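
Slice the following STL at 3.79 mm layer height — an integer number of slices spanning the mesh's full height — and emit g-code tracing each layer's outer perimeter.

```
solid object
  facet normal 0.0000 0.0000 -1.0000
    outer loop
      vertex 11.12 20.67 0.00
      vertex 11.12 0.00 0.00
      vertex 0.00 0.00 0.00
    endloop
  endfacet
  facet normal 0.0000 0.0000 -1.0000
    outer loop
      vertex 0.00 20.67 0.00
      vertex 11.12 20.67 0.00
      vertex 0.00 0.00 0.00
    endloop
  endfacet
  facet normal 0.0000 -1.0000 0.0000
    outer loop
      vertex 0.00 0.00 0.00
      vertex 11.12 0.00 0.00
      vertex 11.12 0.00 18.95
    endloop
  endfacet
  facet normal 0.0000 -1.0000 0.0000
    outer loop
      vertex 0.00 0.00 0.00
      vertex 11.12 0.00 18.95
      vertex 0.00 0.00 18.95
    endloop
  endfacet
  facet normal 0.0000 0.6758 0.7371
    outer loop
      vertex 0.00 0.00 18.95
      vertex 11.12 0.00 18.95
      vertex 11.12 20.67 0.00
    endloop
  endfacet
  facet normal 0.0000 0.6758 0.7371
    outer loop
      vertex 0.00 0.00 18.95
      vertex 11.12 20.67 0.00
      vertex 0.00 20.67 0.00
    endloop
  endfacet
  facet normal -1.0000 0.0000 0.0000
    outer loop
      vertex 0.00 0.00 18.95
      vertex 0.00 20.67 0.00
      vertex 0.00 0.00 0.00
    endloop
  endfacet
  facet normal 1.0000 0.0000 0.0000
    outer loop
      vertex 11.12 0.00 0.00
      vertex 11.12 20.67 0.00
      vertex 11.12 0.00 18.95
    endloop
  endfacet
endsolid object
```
; perimeter-only toolpath
G21 ; units = mm
G90 ; absolute positioning
G28 ; home
; layer 1
G0 Z3.79
G0 X0.00 Y0.00
G1 X11.12 Y0.00
G1 X11.12 Y16.54
G1 X0.00 Y16.54
G1 X0.00 Y0.00
; layer 2
G0 Z7.58
G0 X0.00 Y0.00
G1 X11.12 Y0.00
G1 X11.12 Y12.40
G1 X0.00 Y12.40
G1 X0.00 Y0.00
; layer 3
G0 Z11.37
G0 X0.00 Y0.00
G1 X11.12 Y0.00
G1 X11.12 Y8.27
G1 X0.00 Y8.27
G1 X0.00 Y0.00
; layer 4
G0 Z15.16
G0 X0.00 Y0.00
G1 X11.12 Y0.00
G1 X11.12 Y4.13
G1 X0.00 Y4.13
G1 X0.00 Y0.00
M2 ; end

The solid is a wedge (ramp): 11.1 × 20.7 mm base, rising to 18.9 mm along the y=0 edge and sloping linearly to z=0 at y=20.7. Slicing at Δz = 3.79 mm — 5 equal slices spanning the solid's height, so layer i sits at z = i·h/5 — gives 4 non-empty perimeters. Each is a 4-segment closed polygon; G0 lifts to the layer z and rapids to the start vertex, then G1 traces the edges. The cross-section shrinks linearly with z (the slice at the apex is degenerate and omitted).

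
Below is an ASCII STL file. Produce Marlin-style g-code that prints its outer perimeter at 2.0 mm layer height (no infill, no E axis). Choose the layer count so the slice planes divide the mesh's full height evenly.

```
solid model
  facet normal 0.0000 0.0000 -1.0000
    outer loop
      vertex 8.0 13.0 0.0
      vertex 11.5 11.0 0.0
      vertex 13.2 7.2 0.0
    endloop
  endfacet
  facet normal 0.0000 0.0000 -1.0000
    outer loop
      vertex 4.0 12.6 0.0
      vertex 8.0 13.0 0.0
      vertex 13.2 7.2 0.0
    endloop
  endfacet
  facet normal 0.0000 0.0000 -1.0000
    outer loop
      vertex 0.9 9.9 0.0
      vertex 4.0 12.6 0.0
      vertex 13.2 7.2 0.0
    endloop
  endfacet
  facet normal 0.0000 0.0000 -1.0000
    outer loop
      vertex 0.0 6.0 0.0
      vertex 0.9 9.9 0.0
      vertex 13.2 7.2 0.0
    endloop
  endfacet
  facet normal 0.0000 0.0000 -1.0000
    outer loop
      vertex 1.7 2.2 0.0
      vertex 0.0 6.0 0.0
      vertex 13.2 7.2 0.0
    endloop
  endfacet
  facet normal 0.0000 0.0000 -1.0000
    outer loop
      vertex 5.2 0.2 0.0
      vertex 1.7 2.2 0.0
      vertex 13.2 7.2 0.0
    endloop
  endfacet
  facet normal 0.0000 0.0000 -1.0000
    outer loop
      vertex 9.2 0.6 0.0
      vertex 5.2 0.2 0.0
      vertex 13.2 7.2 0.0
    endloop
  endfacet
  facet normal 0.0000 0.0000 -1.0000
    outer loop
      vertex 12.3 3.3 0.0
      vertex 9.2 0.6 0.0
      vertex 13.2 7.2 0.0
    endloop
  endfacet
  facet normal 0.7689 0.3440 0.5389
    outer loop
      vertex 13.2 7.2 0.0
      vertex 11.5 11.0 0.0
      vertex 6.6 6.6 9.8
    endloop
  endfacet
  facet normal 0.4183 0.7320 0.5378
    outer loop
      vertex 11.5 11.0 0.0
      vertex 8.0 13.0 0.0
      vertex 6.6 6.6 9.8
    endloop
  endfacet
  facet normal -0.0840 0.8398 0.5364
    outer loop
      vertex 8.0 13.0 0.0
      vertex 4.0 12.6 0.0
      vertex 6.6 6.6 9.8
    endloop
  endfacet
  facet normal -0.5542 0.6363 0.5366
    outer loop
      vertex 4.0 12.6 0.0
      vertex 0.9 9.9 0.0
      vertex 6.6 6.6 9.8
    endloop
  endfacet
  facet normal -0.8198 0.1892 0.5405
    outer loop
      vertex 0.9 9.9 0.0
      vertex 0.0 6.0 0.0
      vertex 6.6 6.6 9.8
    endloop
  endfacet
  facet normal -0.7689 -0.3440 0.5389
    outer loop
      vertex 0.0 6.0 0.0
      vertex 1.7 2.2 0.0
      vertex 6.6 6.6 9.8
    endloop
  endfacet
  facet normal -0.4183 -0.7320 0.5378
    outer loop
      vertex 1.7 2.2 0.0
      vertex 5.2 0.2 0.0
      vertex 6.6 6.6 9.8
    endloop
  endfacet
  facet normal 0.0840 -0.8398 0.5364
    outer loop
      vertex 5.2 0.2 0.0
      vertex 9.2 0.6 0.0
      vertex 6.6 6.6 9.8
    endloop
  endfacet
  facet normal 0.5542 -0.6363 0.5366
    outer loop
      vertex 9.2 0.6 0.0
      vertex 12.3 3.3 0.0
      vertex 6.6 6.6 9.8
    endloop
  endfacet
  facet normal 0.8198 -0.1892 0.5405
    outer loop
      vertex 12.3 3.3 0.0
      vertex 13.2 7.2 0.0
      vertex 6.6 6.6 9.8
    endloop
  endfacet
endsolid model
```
; perimeter-only toolpath
G21 ; units = mm
G90 ; absolute positioning
G28 ; home
; layer 1
G0 Z2.0
G0 X11.9 Y7.1
G1 X10.5 Y10.1
G1 X7.7 Y11.7
G1 X4.5 Y11.4
G1 X2.0 Y9.2
G1 X1.3 Y6.1
G1 X2.7 Y3.1
G1 X5.5 Y1.5
G1 X8.7 Y1.8
G1 X11.2 Y4.0
G1 X11.9 Y7.1
; layer 2
G0 Z3.9
G0 X10.6 Y7.0
G1 X9.5 Y9.2
G1 X7.4 Y10.4
G1 X5.0 Y10.2
G1 X3.2 Y8.6
G1 X2.6 Y6.2
G1 X3.7 Y4.0
G1 X5.8 Y2.8
G1 X8.2 Y3.0
G1 X10.0 Y4.6
G1 X10.6 Y7.0
; layer 3
G0 Z5.9
G0 X9.2 Y6.8
G1 X8.6 Y8.4
G1 X7.2 Y9.2
G1 X5.6 Y9.0
G1 X4.3 Y7.9
G1 X4.0 Y6.4
G1 X4.6 Y4.8
G1 X6.0 Y4.0
G1 X7.6 Y4.2
G1 X8.9 Y5.3
G1 X9.2 Y6.8
; layer 4
G0 Z7.8
G0 X7.9 Y6.7
G1 X7.6 Y7.5
G1 X6.9 Y7.9
G1 X6.1 Y7.8
G1 X5.5 Y7.3
G1 X5.3 Y6.5
G1 X5.6 Y5.7
G1 X6.3 Y5.3
G1 X7.1 Y5.4
G1 X7.7 Y5.9
G1 X7.9 Y6.7
M2 ; end

The solid is a regular 10-sided pyramid, base circumscribed radius ≈ 6.6 mm, apex at z ≈ 9.8 mm. Slicing at Δz = 2.0 mm — 5 equal slices spanning the solid's height, so layer i sits at z = i·h/5 — gives 4 non-empty perimeters. Each is a 10-segment closed polygon; G0 lifts to the layer z and rapids to the start vertex, then G1 traces the edges. The cross-section shrinks linearly with z (the slice at the apex is degenerate and omitted).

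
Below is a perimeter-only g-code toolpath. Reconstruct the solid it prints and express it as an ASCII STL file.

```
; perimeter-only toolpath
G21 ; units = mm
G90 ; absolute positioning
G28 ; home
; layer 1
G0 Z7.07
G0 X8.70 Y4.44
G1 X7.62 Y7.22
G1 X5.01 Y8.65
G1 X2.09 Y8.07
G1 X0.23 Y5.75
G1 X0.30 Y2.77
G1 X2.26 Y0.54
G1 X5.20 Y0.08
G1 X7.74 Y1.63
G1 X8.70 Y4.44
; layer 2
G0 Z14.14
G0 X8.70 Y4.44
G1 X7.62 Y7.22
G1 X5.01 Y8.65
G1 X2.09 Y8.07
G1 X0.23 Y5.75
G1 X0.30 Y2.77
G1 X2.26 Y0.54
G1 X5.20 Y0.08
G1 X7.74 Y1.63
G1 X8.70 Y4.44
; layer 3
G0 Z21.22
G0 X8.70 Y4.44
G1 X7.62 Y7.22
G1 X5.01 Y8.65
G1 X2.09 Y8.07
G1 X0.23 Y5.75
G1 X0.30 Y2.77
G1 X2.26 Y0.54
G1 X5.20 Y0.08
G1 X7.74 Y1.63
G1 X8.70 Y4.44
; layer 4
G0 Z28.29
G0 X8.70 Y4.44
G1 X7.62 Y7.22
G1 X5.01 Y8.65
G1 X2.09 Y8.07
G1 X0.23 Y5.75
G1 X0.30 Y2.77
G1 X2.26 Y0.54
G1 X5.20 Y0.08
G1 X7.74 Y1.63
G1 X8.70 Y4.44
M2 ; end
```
solid part
  facet normal 0.0000 0.0000 -1.0000
    outer loop
      vertex 5.01 8.65 0.00
      vertex 7.62 7.22 0.00
      vertex 8.70 4.44 0.00
    endloop
  endfacet
  facet normal 0.0000 0.0000 -1.0000
    outer loop
      vertex 2.09 8.07 0.00
      vertex 5.01 8.65 0.00
      vertex 8.70 4.44 0.00
    endloop
  endfacet
  facet normal 0.0000 0.0000 -1.0000
    outer loop
      vertex 0.23 5.75 0.00
      vertex 2.09 8.07 0.00
      vertex 8.70 4.44 0.00
    endloop
  endfacet
  facet normal 0.0000 0.0000 -1.0000
    outer loop
      vertex 0.30 2.77 0.00
      vertex 0.23 5.75 0.00
      vertex 8.70 4.44 0.00
    endloop
  endfacet
  facet normal 0.0000 0.0000 -1.0000
    outer loop
      vertex 2.26 0.54 0.00
      vertex 0.30 2.77 0.00
      vertex 8.70 4.44 0.00
    endloop
  endfacet
  facet normal 0.0000 0.0000 -1.0000
    outer loop
      vertex 5.20 0.08 0.00
      vertex 2.26 0.54 0.00
      vertex 8.70 4.44 0.00
    endloop
  endfacet
  facet normal 0.0000 0.0000 -1.0000
    outer loop
      vertex 7.74 1.63 0.00
      vertex 5.20 0.08 0.00
      vertex 8.70 4.44 0.00
    endloop
  endfacet
  facet normal 0.0000 0.0000 1.0000
    outer loop
      vertex 8.70 4.44 28.29
      vertex 7.62 7.22 28.29
      vertex 5.01 8.65 28.29
    endloop
  endfacet
  facet normal 0.0000 0.0000 1.0000
    outer loop
      vertex 8.70 4.44 28.29
      vertex 5.01 8.65 28.29
      vertex 2.09 8.07 28.29
    endloop
  endfacet
  facet normal 0.0000 0.0000 1.0000
    outer loop
      vertex 8.70 4.44 28.29
      vertex 2.09 8.07 28.29
      vertex 0.23 5.75 28.29
    endloop
  endfacet
  facet normal 0.0000 0.0000 1.0000
    outer loop
      vertex 8.70 4.44 28.29
      vertex 0.23 5.75 28.29
      vertex 0.30 2.77 28.29
    endloop
  endfacet
  facet normal 0.0000 0.0000 1.0000
    outer loop
      vertex 8.70 4.44 28.29
      vertex 0.30 2.77 28.29
      vertex 2.26 0.54 28.29
    endloop
  endfacet
  facet normal 0.0000 0.0000 1.0000
    outer loop
      vertex 8.70 4.44 28.29
      vertex 2.26 0.54 28.29
      vertex 5.20 0.08 28.29
    endloop
  endfacet
  facet normal 0.0000 0.0000 1.0000
    outer loop
      vertex 8.70 4.44 28.29
      vertex 5.20 0.08 28.29
      vertex 7.74 1.63 28.29
    endloop
  endfacet
  facet normal 0.9321 0.3621 0.0000
    outer loop
      vertex 8.70 4.44 0.00
      vertex 7.62 7.22 0.00
      vertex 7.62 7.22 28.29
    endloop
  endfacet
  facet normal 0.9321 0.3621 0.0000
    outer loop
      vertex 8.70 4.44 0.00
      vertex 7.62 7.22 28.29
      vertex 8.70 4.44 28.29
    endloop
  endfacet
  facet normal 0.4805 0.8770 0.0000
    outer loop
      vertex 7.62 7.22 0.00
      vertex 5.01 8.65 0.00
      vertex 5.01 8.65 28.29
    endloop
  endfacet
  facet normal 0.4805 0.8770 0.0000
    outer loop
      vertex 7.62 7.22 0.00
      vertex 5.01 8.65 28.29
      vertex 7.62 7.22 28.29
    endloop
  endfacet
  facet normal -0.1948 0.9808 0.0000
    outer loop
      vertex 5.01 8.65 0.00
      vertex 2.09 8.07 0.00
      vertex 2.09 8.07 28.29
    endloop
  endfacet
  facet normal -0.1948 0.9808 0.0000
    outer loop
      vertex 5.01 8.65 0.00
      vertex 2.09 8.07 28.29
      vertex 5.01 8.65 28.29
    endloop
  endfacet
  facet normal -0.7802 0.6255 0.0000
    outer loop
      vertex 2.09 8.07 0.00
      vertex 0.23 5.75 0.00
      vertex 0.23 5.75 28.29
    endloop
  endfacet
  facet normal -0.7802 0.6255 0.0000
    outer loop
      vertex 2.09 8.07 0.00
      vertex 0.23 5.75 28.29
      vertex 2.09 8.07 28.29
    endloop
  endfacet
  facet normal -0.9997 -0.0235 0.0000
    outer loop
      vertex 0.23 5.75 0.00
      vertex 0.30 2.77 0.00
      vertex 0.30 2.77 28.29
    endloop
  endfacet
  facet normal -0.9997 -0.0235 0.0000
    outer loop
      vertex 0.23 5.75 0.00
      vertex 0.30 2.77 28.29
      vertex 0.23 5.75 28.29
    endloop
  endfacet
  facet normal -0.7511 -0.6602 0.0000
    outer loop
      vertex 0.30 2.77 0.00
      vertex 2.26 0.54 0.00
      vertex 2.26 0.54 28.29
    endloop
  endfacet
  facet normal -0.7511 -0.6602 0.0000
    outer loop
      vertex 0.30 2.77 0.00
      vertex 2.26 0.54 28.29
      vertex 0.30 2.77 28.29
    endloop
  endfacet
  facet normal -0.1546 -0.9880 0.0000
    outer loop
      vertex 2.26 0.54 0.00
      vertex 5.20 0.08 0.00
      vertex 5.20 0.08 28.29
    endloop
  endfacet
  facet normal -0.1546 -0.9880 0.0000
    outer loop
      vertex 2.26 0.54 0.00
      vertex 5.20 0.08 28.29
      vertex 2.26 0.54 28.29
    endloop
  endfacet
  facet normal 0.5209 -0.8536 0.0000
    outer loop
      vertex 5.20 0.08 0.00
      vertex 7.74 1.63 0.00
      vertex 7.74 1.63 28.29
    endloop
  endfacet
  facet normal 0.5209 -0.8536 0.0000
    outer loop
      vertex 5.20 0.08 0.00
      vertex 7.74 1.63 28.29
      vertex 5.20 0.08 28.29
    endloop
  endfacet
  facet normal 0.9463 -0.3233 0.0000
    outer loop
      vertex 7.74 1.63 0.00
      vertex 8.70 4.44 0.00
      vertex 8.70 4.44 28.29
    endloop
  endfacet
  facet normal 0.9463 -0.3233 0.0000
    outer loop
      vertex 7.74 1.63 0.00
      vertex 8.70 4.44 28.29
      vertex 7.74 1.63 28.29
    endloop
  endfacet
endsolid part

The G0 Z moves step by Δz≈7.07 mm. Every layer's G1 loop is the same polygon, so the solid is a straight extrusion of it from z=0 to z≈28.3. Closing with flat bottom and top caps and triangulating gives 32 facets — a regular 9-sided prism (a cylinder approximated with 9 flat sides), circumscribed radius ≈ 4.35 mm, height ≈ 28.3 mm.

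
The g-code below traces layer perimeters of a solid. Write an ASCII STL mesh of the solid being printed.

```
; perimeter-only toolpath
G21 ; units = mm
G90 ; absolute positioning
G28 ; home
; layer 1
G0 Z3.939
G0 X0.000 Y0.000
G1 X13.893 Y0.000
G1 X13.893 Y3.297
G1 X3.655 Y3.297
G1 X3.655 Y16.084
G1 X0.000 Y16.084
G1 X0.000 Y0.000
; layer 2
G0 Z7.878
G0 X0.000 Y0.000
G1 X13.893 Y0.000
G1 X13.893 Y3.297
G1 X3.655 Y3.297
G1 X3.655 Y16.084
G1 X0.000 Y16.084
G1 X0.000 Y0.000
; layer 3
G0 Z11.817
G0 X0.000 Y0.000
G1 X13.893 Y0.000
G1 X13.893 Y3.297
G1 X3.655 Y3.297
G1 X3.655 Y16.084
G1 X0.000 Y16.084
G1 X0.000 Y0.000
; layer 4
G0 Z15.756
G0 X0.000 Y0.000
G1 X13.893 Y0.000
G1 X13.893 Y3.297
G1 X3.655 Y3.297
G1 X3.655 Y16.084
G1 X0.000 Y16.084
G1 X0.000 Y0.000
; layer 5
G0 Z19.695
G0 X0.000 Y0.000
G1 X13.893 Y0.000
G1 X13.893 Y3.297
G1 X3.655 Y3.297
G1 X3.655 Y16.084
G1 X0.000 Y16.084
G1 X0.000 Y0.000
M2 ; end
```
solid part
  facet normal 0.0000 0.0000 -1.0000
    outer loop
      vertex 13.893 3.297 0.000
      vertex 13.893 0.000 0.000
      vertex 0.000 0.000 0.000
    endloop
  endfacet
  facet normal 0.0000 0.0000 -1.0000
    outer loop
      vertex 3.655 3.297 0.000
      vertex 13.893 3.297 0.000
      vertex 0.000 0.000 0.000
    endloop
  endfacet
  facet normal 0.0000 0.0000 -1.0000
    outer loop
      vertex 3.655 16.084 0.000
      vertex 3.655 3.297 0.000
      vertex 0.000 0.000 0.000
    endloop
  endfacet
  facet normal 0.0000 0.0000 -1.0000
    outer loop
      vertex 0.000 16.084 0.000
      vertex 3.655 16.084 0.000
      vertex 0.000 0.000 0.000
    endloop
  endfacet
  facet normal 0.0000 0.0000 1.0000
    outer loop
      vertex 0.000 0.000 19.695
      vertex 13.893 0.000 19.695
      vertex 13.893 3.297 19.695
    endloop
  endfacet
  facet normal 0.0000 0.0000 1.0000
    outer loop
      vertex 0.000 0.000 19.695
      vertex 13.893 3.297 19.695
      vertex 3.655 3.297 19.695
    endloop
  endfacet
  facet normal 0.0000 0.0000 1.0000
    outer loop
      vertex 0.000 0.000 19.695
      vertex 3.655 3.297 19.695
      vertex 3.655 16.084 19.695
    endloop
  endfacet
  facet normal 0.0000 0.0000 1.0000
    outer loop
      vertex 0.000 0.000 19.695
      vertex 3.655 16.084 19.695
      vertex 0.000 16.084 19.695
    endloop
  endfacet
  facet normal 0.0000 -1.0000 0.0000
    outer loop
      vertex 0.000 0.000 0.000
      vertex 13.893 0.000 0.000
      vertex 13.893 0.000 19.695
    endloop
  endfacet
  facet normal 0.0000 -1.0000 0.0000
    outer loop
      vertex 0.000 0.000 0.000
      vertex 13.893 0.000 19.695
      vertex 0.000 0.000 19.695
    endloop
  endfacet
  facet normal 1.0000 0.0000 0.0000
    outer loop
      vertex 13.893 0.000 0.000
      vertex 13.893 3.297 0.000
      vertex 13.893 3.297 19.695
    endloop
  endfacet
  facet normal 1.0000 0.0000 0.0000
    outer loop
      vertex 13.893 0.000 0.000
      vertex 13.893 3.297 19.695
      vertex 13.893 0.000 19.695
    endloop
  endfacet
  facet normal 0.0000 1.0000 0.0000
    outer loop
      vertex 13.893 3.297 0.000
      vertex 3.655 3.297 0.000
      vertex 3.655 3.297 19.695
    endloop
  endfacet
  facet normal 0.0000 1.0000 0.0000
    outer loop
      vertex 13.893 3.297 0.000
      vertex 3.655 3.297 19.695
      vertex 13.893 3.297 19.695
    endloop
  endfacet
  facet normal 1.0000 0.0000 0.0000
    outer loop
      vertex 3.655 3.297 0.000
      vertex 3.655 16.084 0.000
      vertex 3.655 16.084 19.695
    endloop
  endfacet
  facet normal 1.0000 0.0000 0.0000
    outer loop
      vertex 3.655 3.297 0.000
      vertex 3.655 16.084 19.695
      vertex 3.655 3.297 19.695
    endloop
  endfacet
  facet normal 0.0000 1.0000 0.0000
    outer loop
      vertex 3.655 16.084 0.000
      vertex 0.000 16.084 0.000
      vertex 0.000 16.084 19.695
    endloop
  endfacet
  facet normal 0.0000 1.0000 0.0000
    outer loop
      vertex 3.655 16.084 0.000
      vertex 0.000 16.084 19.695
      vertex 3.655 16.084 19.695
    endloop
  endfacet
  facet normal -1.0000 0.0000 0.0000
    outer loop
      vertex 0.000 16.084 0.000
      vertex 0.000 0.000 0.000
      vertex 0.000 0.000 19.695
    endloop
  endfacet
  facet normal -1.0000 0.0000 0.0000
    outer loop
      vertex 0.000 16.084 0.000
      vertex 0.000 0.000 19.695
      vertex 0.000 16.084 19.695
    endloop
  endfacet
endsolid part

The G0 Z moves step by Δz≈3.939 mm. Every layer's G1 loop is the same polygon, so the solid is a straight extrusion of it from z=0 to z≈19.7. Closing with flat bottom and top caps and triangulating gives 20 facets — an L-shaped prism: outer 13.9 × 16.1 mm, arm thicknesses ≈ 3.3 mm (horizontal) and 3.65 mm (vertical), extruded 19.7 mm in z.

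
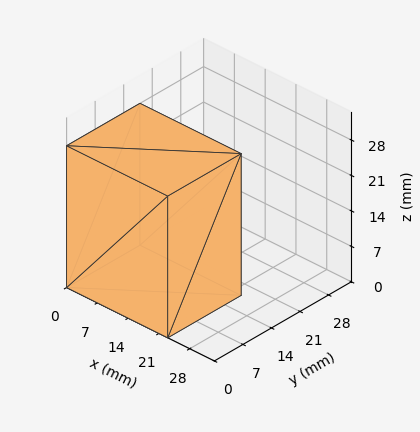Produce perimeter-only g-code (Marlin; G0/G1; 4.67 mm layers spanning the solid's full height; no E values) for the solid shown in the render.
Reading the render: the shape is a rectangular box, roughly 23 × 18 mm footprint and 28 mm tall (dimensions read to the nearest mm from the axis ticks). For the g-code, the solid's height is divided into equal slices at the stated Δz and each level perimeter traced with G1 moves after a G0 lift.

; perimeter-only toolpath
G21 ; units = mm
G90 ; absolute positioning
G28 ; home
; layer 1
G0 Z4.67
G0 X0.00 Y0.00
G1 X23.00 Y0.00
G1 X23.00 Y18.00
G1 X0.00 Y18.00
G1 X0.00 Y0.00
; layer 2
G0 Z9.33
G0 X0.00 Y0.00
G1 X23.00 Y0.00
G1 X23.00 Y18.00
G1 X0.00 Y18.00
G1 X0.00 Y0.00
; layer 3
G0 Z14.00
G0 X0.00 Y0.00
G1 X23.00 Y0.00
G1 X23.00 Y18.00
G1 X0.00 Y18.00
G1 X0.00 Y0.00
; layer 4
G0 Z18.67
G0 X0.00 Y0.00
G1 X23.00 Y0.00
G1 X23.00 Y18.00
G1 X0.00 Y18.00
G1 X0.00 Y0.00
; layer 5
G0 Z23.33
G0 X0.00 Y0.00
G1 X23.00 Y0.00
G1 X23.00 Y18.00
G1 X0.00 Y18.00
G1 X0.00 Y0.00
; layer 6
G0 Z28.00
G0 X0.00 Y0.00
G1 X23.00 Y0.00
G1 X23.00 Y18.00
G1 X0.00 Y18.00
G1 X0.00 Y0.00
M2 ; end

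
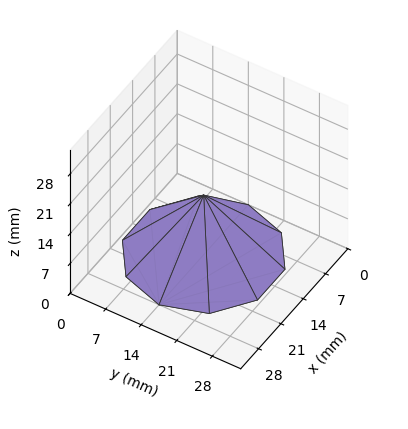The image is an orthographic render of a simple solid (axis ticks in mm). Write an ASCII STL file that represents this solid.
Reading the render: the shape is a regular 10-sided pyramid, base circumscribed radius ≈ 14 mm, apex at z ≈ 14 mm (dimensions read to the nearest mm from the axis ticks). For the STL, each face is triangulated and given an outward normal.

solid part
  facet normal 0.0000 0.0000 -1.0000
    outer loop
      vertex 18.3 27.3 0.0
      vertex 25.3 22.2 0.0
      vertex 28.0 14.0 0.0
    endloop
  endfacet
  facet normal 0.0000 0.0000 -1.0000
    outer loop
      vertex 9.7 27.3 0.0
      vertex 18.3 27.3 0.0
      vertex 28.0 14.0 0.0
    endloop
  endfacet
  facet normal 0.0000 0.0000 -1.0000
    outer loop
      vertex 2.7 22.2 0.0
      vertex 9.7 27.3 0.0
      vertex 28.0 14.0 0.0
    endloop
  endfacet
  facet normal 0.0000 0.0000 -1.0000
    outer loop
      vertex 0.0 14.0 0.0
      vertex 2.7 22.2 0.0
      vertex 28.0 14.0 0.0
    endloop
  endfacet
  facet normal 0.0000 0.0000 -1.0000
    outer loop
      vertex 2.7 5.8 0.0
      vertex 0.0 14.0 0.0
      vertex 28.0 14.0 0.0
    endloop
  endfacet
  facet normal 0.0000 0.0000 -1.0000
    outer loop
      vertex 9.7 0.7 0.0
      vertex 2.7 5.8 0.0
      vertex 28.0 14.0 0.0
    endloop
  endfacet
  facet normal 0.0000 0.0000 -1.0000
    outer loop
      vertex 18.3 0.7 0.0
      vertex 9.7 0.7 0.0
      vertex 28.0 14.0 0.0
    endloop
  endfacet
  facet normal 0.0000 0.0000 -1.0000
    outer loop
      vertex 25.3 5.8 0.0
      vertex 18.3 0.7 0.0
      vertex 28.0 14.0 0.0
    endloop
  endfacet
  facet normal 0.6887 0.2268 0.6887
    outer loop
      vertex 28.0 14.0 0.0
      vertex 25.3 22.2 0.0
      vertex 14.0 14.0 14.0
    endloop
  endfacet
  facet normal 0.4272 0.5864 0.6882
    outer loop
      vertex 25.3 22.2 0.0
      vertex 18.3 27.3 0.0
      vertex 14.0 14.0 14.0
    endloop
  endfacet
  facet normal 0.0000 0.7250 0.6887
    outer loop
      vertex 18.3 27.3 0.0
      vertex 9.7 27.3 0.0
      vertex 14.0 14.0 14.0
    endloop
  endfacet
  facet normal -0.4272 0.5864 0.6882
    outer loop
      vertex 9.7 27.3 0.0
      vertex 2.7 22.2 0.0
      vertex 14.0 14.0 14.0
    endloop
  endfacet
  facet normal -0.6887 0.2268 0.6887
    outer loop
      vertex 2.7 22.2 0.0
      vertex 0.0 14.0 0.0
      vertex 14.0 14.0 14.0
    endloop
  endfacet
  facet normal -0.6887 -0.2268 0.6887
    outer loop
      vertex 0.0 14.0 0.0
      vertex 2.7 5.8 0.0
      vertex 14.0 14.0 14.0
    endloop
  endfacet
  facet normal -0.4272 -0.5864 0.6882
    outer loop
      vertex 2.7 5.8 0.0
      vertex 9.7 0.7 0.0
      vertex 14.0 14.0 14.0
    endloop
  endfacet
  facet normal 0.0000 -0.7250 0.6887
    outer loop
      vertex 9.7 0.7 0.0
      vertex 18.3 0.7 0.0
      vertex 14.0 14.0 14.0
    endloop
  endfacet
  facet normal 0.4272 -0.5864 0.6882
    outer loop
      vertex 18.3 0.7 0.0
      vertex 25.3 5.8 0.0
      vertex 14.0 14.0 14.0
    endloop
  endfacet
  facet normal 0.6887 -0.2268 0.6887
    outer loop
      vertex 25.3 5.8 0.0
      vertex 28.0 14.0 0.0
      vertex 14.0 14.0 14.0
    endloop
  endfacet
endsolid part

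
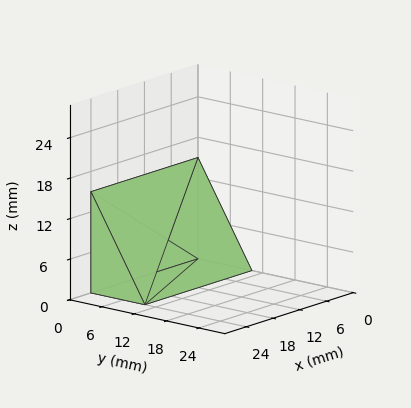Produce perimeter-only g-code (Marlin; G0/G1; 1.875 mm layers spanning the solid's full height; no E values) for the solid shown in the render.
Reading the render: the shape is a wedge (ramp): 24 × 10 mm base, rising to 15 mm along the y=0 edge and sloping linearly to z=0 at y=10 (dimensions read to the nearest mm from the axis ticks). For the g-code, the solid's height is divided into equal slices at the stated Δz and each level perimeter traced with G1 moves after a G0 lift.

; perimeter-only toolpath
G21 ; units = mm
G90 ; absolute positioning
G28 ; home
; layer 1
G0 Z1.875
G0 X0.000 Y0.000
G1 X24.000 Y0.000
G1 X24.000 Y8.750
G1 X0.000 Y8.750
G1 X0.000 Y0.000
; layer 2
G0 Z3.750
G0 X0.000 Y0.000
G1 X24.000 Y0.000
G1 X24.000 Y7.500
G1 X0.000 Y7.500
G1 X0.000 Y0.000
; layer 3
G0 Z5.625
G0 X0.000 Y0.000
G1 X24.000 Y0.000
G1 X24.000 Y6.250
G1 X0.000 Y6.250
G1 X0.000 Y0.000
; layer 4
G0 Z7.500
G0 X0.000 Y0.000
G1 X24.000 Y0.000
G1 X24.000 Y5.000
G1 X0.000 Y5.000
G1 X0.000 Y0.000
; layer 5
G0 Z9.375
G0 X0.000 Y0.000
G1 X24.000 Y0.000
G1 X24.000 Y3.750
G1 X0.000 Y3.750
G1 X0.000 Y0.000
; layer 6
G0 Z11.250
G0 X0.000 Y0.000
G1 X24.000 Y0.000
G1 X24.000 Y2.500
G1 X0.000 Y2.500
G1 X0.000 Y0.000
; layer 7
G0 Z13.125
G0 X0.000 Y0.000
G1 X24.000 Y0.000
G1 X24.000 Y1.250
G1 X0.000 Y1.250
G1 X0.000 Y0.000
M2 ; end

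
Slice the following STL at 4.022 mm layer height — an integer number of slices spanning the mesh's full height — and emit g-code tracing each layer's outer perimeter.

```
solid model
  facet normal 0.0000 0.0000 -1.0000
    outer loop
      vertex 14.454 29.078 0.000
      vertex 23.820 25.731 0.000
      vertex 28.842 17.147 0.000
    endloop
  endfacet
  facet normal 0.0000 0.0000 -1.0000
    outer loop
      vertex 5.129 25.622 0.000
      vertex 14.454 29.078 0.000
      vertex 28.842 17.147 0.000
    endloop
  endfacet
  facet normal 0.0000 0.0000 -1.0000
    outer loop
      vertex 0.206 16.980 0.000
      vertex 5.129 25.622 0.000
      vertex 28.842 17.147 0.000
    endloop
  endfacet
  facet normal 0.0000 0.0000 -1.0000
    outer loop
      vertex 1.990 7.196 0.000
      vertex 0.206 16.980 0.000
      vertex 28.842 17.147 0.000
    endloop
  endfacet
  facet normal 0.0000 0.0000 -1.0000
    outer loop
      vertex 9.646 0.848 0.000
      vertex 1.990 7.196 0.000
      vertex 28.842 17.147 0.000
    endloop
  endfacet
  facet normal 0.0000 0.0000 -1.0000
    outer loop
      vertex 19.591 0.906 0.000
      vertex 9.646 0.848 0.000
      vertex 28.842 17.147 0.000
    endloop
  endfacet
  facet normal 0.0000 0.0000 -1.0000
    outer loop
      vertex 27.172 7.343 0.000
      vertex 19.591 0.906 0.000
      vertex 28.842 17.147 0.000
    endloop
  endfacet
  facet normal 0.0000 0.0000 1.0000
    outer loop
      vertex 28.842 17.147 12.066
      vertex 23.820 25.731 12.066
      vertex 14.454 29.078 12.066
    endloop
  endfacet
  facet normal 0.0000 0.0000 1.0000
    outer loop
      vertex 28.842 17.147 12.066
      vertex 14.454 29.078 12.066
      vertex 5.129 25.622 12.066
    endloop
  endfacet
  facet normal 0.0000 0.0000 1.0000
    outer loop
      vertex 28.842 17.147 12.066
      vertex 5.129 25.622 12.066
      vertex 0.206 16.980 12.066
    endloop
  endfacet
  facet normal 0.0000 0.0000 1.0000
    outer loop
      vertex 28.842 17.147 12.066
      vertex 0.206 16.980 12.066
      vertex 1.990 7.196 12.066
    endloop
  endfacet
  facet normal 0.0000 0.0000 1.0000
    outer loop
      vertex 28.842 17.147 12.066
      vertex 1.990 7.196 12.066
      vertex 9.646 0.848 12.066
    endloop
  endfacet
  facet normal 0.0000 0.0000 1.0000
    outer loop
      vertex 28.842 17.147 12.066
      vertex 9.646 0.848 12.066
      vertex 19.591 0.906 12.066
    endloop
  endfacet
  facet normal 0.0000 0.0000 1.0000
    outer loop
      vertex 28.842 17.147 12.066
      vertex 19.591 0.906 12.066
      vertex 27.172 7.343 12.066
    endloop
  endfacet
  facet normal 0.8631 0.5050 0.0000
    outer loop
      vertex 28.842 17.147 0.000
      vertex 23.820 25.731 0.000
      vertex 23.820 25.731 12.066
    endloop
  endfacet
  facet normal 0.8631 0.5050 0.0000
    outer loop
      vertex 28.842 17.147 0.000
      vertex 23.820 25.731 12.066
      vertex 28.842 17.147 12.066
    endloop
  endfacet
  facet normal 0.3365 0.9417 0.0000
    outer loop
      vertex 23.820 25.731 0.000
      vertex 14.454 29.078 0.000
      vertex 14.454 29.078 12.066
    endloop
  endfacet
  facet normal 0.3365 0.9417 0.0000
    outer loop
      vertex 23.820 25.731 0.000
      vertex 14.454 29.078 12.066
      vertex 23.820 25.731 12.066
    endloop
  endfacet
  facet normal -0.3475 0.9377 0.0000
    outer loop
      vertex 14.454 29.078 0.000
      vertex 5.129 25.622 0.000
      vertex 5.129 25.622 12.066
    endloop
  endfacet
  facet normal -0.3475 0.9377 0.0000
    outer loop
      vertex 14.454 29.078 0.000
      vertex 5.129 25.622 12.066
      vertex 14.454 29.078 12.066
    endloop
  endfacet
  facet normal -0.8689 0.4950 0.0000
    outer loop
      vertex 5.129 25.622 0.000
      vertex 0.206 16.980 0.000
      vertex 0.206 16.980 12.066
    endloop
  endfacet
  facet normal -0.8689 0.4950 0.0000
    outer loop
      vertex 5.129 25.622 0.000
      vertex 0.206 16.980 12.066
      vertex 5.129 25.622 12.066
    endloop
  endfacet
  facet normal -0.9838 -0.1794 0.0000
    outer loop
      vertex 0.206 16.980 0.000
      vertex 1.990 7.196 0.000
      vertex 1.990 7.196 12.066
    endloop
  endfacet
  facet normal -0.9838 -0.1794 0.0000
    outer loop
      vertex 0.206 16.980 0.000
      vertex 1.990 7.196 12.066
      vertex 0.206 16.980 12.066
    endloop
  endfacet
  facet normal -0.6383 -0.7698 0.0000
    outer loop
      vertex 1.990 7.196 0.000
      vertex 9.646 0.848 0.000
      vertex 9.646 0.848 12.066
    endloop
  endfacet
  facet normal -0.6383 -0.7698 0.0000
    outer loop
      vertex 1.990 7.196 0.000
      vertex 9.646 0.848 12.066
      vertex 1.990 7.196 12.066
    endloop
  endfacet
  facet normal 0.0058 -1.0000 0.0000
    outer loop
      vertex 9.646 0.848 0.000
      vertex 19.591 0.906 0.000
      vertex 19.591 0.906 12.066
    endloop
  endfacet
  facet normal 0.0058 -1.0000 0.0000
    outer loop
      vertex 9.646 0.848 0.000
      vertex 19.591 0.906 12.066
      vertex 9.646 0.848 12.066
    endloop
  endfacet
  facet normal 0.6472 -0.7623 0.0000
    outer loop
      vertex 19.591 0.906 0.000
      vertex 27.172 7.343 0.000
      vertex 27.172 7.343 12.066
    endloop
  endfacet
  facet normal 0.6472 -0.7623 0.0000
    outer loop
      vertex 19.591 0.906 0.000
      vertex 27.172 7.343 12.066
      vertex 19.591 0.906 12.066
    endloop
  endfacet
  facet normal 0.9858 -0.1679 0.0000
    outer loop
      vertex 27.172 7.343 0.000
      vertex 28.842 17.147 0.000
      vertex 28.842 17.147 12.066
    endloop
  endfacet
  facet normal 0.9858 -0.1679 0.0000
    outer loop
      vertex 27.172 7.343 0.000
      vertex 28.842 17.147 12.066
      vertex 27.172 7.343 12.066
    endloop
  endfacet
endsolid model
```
; perimeter-only toolpath
G21 ; units = mm
G90 ; absolute positioning
G28 ; home
; layer 1
G0 Z4.022
G0 X28.842 Y17.147
G1 X23.820 Y25.731
G1 X14.454 Y29.078
G1 X5.129 Y25.622
G1 X0.206 Y16.980
G1 X1.990 Y7.196
G1 X9.646 Y0.848
G1 X19.591 Y0.906
G1 X27.172 Y7.343
G1 X28.842 Y17.147
; layer 2
G0 Z8.044
G0 X28.842 Y17.147
G1 X23.820 Y25.731
G1 X14.454 Y29.078
G1 X5.129 Y25.622
G1 X0.206 Y16.980
G1 X1.990 Y7.196
G1 X9.646 Y0.848
G1 X19.591 Y0.906
G1 X27.172 Y7.343
G1 X28.842 Y17.147
; layer 3
G0 Z12.066
G0 X28.842 Y17.147
G1 X23.820 Y25.731
G1 X14.454 Y29.078
G1 X5.129 Y25.622
G1 X0.206 Y16.980
G1 X1.990 Y7.196
G1 X9.646 Y0.848
G1 X19.591 Y0.906
G1 X27.172 Y7.343
G1 X28.842 Y17.147
M2 ; end

The solid is a regular 9-sided prism (a cylinder approximated with 9 flat sides), circumscribed radius ≈ 14.5 mm, height ≈ 12.1 mm. Slicing at Δz = 4.022 mm — 3 equal slices spanning the solid's height, so layer i sits at z = i·h/3 — gives 3 non-empty perimeters. Each is a 9-segment closed polygon; G0 lifts to the layer z and rapids to the start vertex, then G1 traces the edges.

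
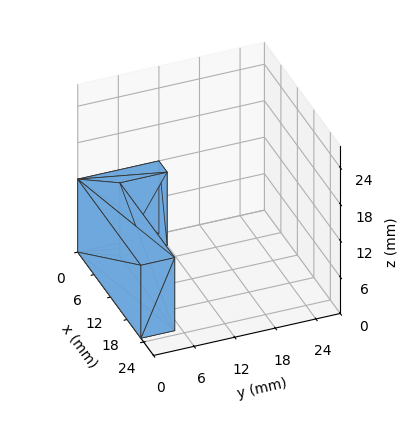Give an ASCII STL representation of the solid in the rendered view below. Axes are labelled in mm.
Reading the render: the shape is an L-shaped prism: outer 23 × 12 mm, arm thicknesses ≈ 5 mm (horizontal) and 3 mm (vertical), extruded 12 mm in z (dimensions read to the nearest mm from the axis ticks). For the STL, each face is triangulated and given an outward normal.

solid part
  facet normal 0.0000 0.0000 -1.0000
    outer loop
      vertex 23.000 5.000 0.000
      vertex 23.000 0.000 0.000
      vertex 0.000 0.000 0.000
    endloop
  endfacet
  facet normal 0.0000 0.0000 -1.0000
    outer loop
      vertex 3.000 5.000 0.000
      vertex 23.000 5.000 0.000
      vertex 0.000 0.000 0.000
    endloop
  endfacet
  facet normal 0.0000 0.0000 -1.0000
    outer loop
      vertex 3.000 12.000 0.000
      vertex 3.000 5.000 0.000
      vertex 0.000 0.000 0.000
    endloop
  endfacet
  facet normal 0.0000 0.0000 -1.0000
    outer loop
      vertex 0.000 12.000 0.000
      vertex 3.000 12.000 0.000
      vertex 0.000 0.000 0.000
    endloop
  endfacet
  facet normal 0.0000 0.0000 1.0000
    outer loop
      vertex 0.000 0.000 12.000
      vertex 23.000 0.000 12.000
      vertex 23.000 5.000 12.000
    endloop
  endfacet
  facet normal 0.0000 0.0000 1.0000
    outer loop
      vertex 0.000 0.000 12.000
      vertex 23.000 5.000 12.000
      vertex 3.000 5.000 12.000
    endloop
  endfacet
  facet normal 0.0000 0.0000 1.0000
    outer loop
      vertex 0.000 0.000 12.000
      vertex 3.000 5.000 12.000
      vertex 3.000 12.000 12.000
    endloop
  endfacet
  facet normal 0.0000 0.0000 1.0000
    outer loop
      vertex 0.000 0.000 12.000
      vertex 3.000 12.000 12.000
      vertex 0.000 12.000 12.000
    endloop
  endfacet
  facet normal 0.0000 -1.0000 0.0000
    outer loop
      vertex 0.000 0.000 0.000
      vertex 23.000 0.000 0.000
      vertex 23.000 0.000 12.000
    endloop
  endfacet
  facet normal 0.0000 -1.0000 0.0000
    outer loop
      vertex 0.000 0.000 0.000
      vertex 23.000 0.000 12.000
      vertex 0.000 0.000 12.000
    endloop
  endfacet
  facet normal 1.0000 0.0000 0.0000
    outer loop
      vertex 23.000 0.000 0.000
      vertex 23.000 5.000 0.000
      vertex 23.000 5.000 12.000
    endloop
  endfacet
  facet normal 1.0000 0.0000 0.0000
    outer loop
      vertex 23.000 0.000 0.000
      vertex 23.000 5.000 12.000
      vertex 23.000 0.000 12.000
    endloop
  endfacet
  facet normal 0.0000 1.0000 0.0000
    outer loop
      vertex 23.000 5.000 0.000
      vertex 3.000 5.000 0.000
      vertex 3.000 5.000 12.000
    endloop
  endfacet
  facet normal 0.0000 1.0000 0.0000
    outer loop
      vertex 23.000 5.000 0.000
      vertex 3.000 5.000 12.000
      vertex 23.000 5.000 12.000
    endloop
  endfacet
  facet normal 1.0000 0.0000 0.0000
    outer loop
      vertex 3.000 5.000 0.000
      vertex 3.000 12.000 0.000
      vertex 3.000 12.000 12.000
    endloop
  endfacet
  facet normal 1.0000 0.0000 0.0000
    outer loop
      vertex 3.000 5.000 0.000
      vertex 3.000 12.000 12.000
      vertex 3.000 5.000 12.000
    endloop
  endfacet
  facet normal 0.0000 1.0000 0.0000
    outer loop
      vertex 3.000 12.000 0.000
      vertex 0.000 12.000 0.000
      vertex 0.000 12.000 12.000
    endloop
  endfacet
  facet normal 0.0000 1.0000 0.0000
    outer loop
      vertex 3.000 12.000 0.000
      vertex 0.000 12.000 12.000
      vertex 3.000 12.000 12.000
    endloop
  endfacet
  facet normal -1.0000 0.0000 0.0000
    outer loop
      vertex 0.000 12.000 0.000
      vertex 0.000 0.000 0.000
      vertex 0.000 0.000 12.000
    endloop
  endfacet
  facet normal -1.0000 0.0000 0.0000
    outer loop
      vertex 0.000 12.000 0.000
      vertex 0.000 0.000 12.000
      vertex 0.000 12.000 12.000
    endloop
  endfacet
endsolid part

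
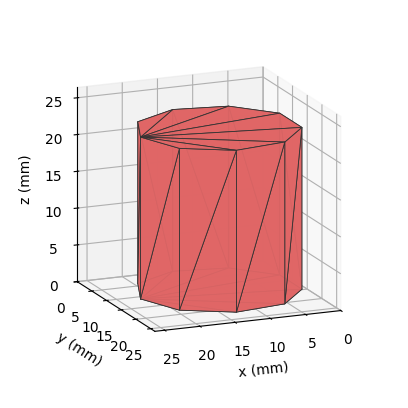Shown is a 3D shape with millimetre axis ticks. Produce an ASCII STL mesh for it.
Reading the render: the shape is a regular 9-sided prism (a cylinder approximated with 9 flat sides), circumscribed radius ≈ 11 mm, height ≈ 22 mm (dimensions read to the nearest mm from the axis ticks). For the STL, each face is triangulated and given an outward normal.

solid part
  facet normal 0.0000 0.0000 -1.0000
    outer loop
      vertex 12.91 21.83 0.00
      vertex 19.43 18.07 0.00
      vertex 22.00 11.00 0.00
    endloop
  endfacet
  facet normal 0.0000 0.0000 -1.0000
    outer loop
      vertex 5.50 20.53 0.00
      vertex 12.91 21.83 0.00
      vertex 22.00 11.00 0.00
    endloop
  endfacet
  facet normal 0.0000 0.0000 -1.0000
    outer loop
      vertex 0.66 14.76 0.00
      vertex 5.50 20.53 0.00
      vertex 22.00 11.00 0.00
    endloop
  endfacet
  facet normal 0.0000 0.0000 -1.0000
    outer loop
      vertex 0.66 7.24 0.00
      vertex 0.66 14.76 0.00
      vertex 22.00 11.00 0.00
    endloop
  endfacet
  facet normal 0.0000 0.0000 -1.0000
    outer loop
      vertex 5.50 1.47 0.00
      vertex 0.66 7.24 0.00
      vertex 22.00 11.00 0.00
    endloop
  endfacet
  facet normal 0.0000 0.0000 -1.0000
    outer loop
      vertex 12.91 0.17 0.00
      vertex 5.50 1.47 0.00
      vertex 22.00 11.00 0.00
    endloop
  endfacet
  facet normal 0.0000 0.0000 -1.0000
    outer loop
      vertex 19.43 3.93 0.00
      vertex 12.91 0.17 0.00
      vertex 22.00 11.00 0.00
    endloop
  endfacet
  facet normal 0.0000 0.0000 1.0000
    outer loop
      vertex 22.00 11.00 22.00
      vertex 19.43 18.07 22.00
      vertex 12.91 21.83 22.00
    endloop
  endfacet
  facet normal 0.0000 0.0000 1.0000
    outer loop
      vertex 22.00 11.00 22.00
      vertex 12.91 21.83 22.00
      vertex 5.50 20.53 22.00
    endloop
  endfacet
  facet normal 0.0000 0.0000 1.0000
    outer loop
      vertex 22.00 11.00 22.00
      vertex 5.50 20.53 22.00
      vertex 0.66 14.76 22.00
    endloop
  endfacet
  facet normal 0.0000 0.0000 1.0000
    outer loop
      vertex 22.00 11.00 22.00
      vertex 0.66 14.76 22.00
      vertex 0.66 7.24 22.00
    endloop
  endfacet
  facet normal 0.0000 0.0000 1.0000
    outer loop
      vertex 22.00 11.00 22.00
      vertex 0.66 7.24 22.00
      vertex 5.50 1.47 22.00
    endloop
  endfacet
  facet normal 0.0000 0.0000 1.0000
    outer loop
      vertex 22.00 11.00 22.00
      vertex 5.50 1.47 22.00
      vertex 12.91 0.17 22.00
    endloop
  endfacet
  facet normal 0.0000 0.0000 1.0000
    outer loop
      vertex 22.00 11.00 22.00
      vertex 12.91 0.17 22.00
      vertex 19.43 3.93 22.00
    endloop
  endfacet
  facet normal 0.9398 0.3416 0.0000
    outer loop
      vertex 22.00 11.00 0.00
      vertex 19.43 18.07 0.00
      vertex 19.43 18.07 22.00
    endloop
  endfacet
  facet normal 0.9398 0.3416 0.0000
    outer loop
      vertex 22.00 11.00 0.00
      vertex 19.43 18.07 22.00
      vertex 22.00 11.00 22.00
    endloop
  endfacet
  facet normal 0.4996 0.8663 0.0000
    outer loop
      vertex 19.43 18.07 0.00
      vertex 12.91 21.83 0.00
      vertex 12.91 21.83 22.00
    endloop
  endfacet
  facet normal 0.4996 0.8663 0.0000
    outer loop
      vertex 19.43 18.07 0.00
      vertex 12.91 21.83 22.00
      vertex 19.43 18.07 22.00
    endloop
  endfacet
  facet normal -0.1728 0.9850 0.0000
    outer loop
      vertex 12.91 21.83 0.00
      vertex 5.50 20.53 0.00
      vertex 5.50 20.53 22.00
    endloop
  endfacet
  facet normal -0.1728 0.9850 0.0000
    outer loop
      vertex 12.91 21.83 0.00
      vertex 5.50 20.53 22.00
      vertex 12.91 21.83 22.00
    endloop
  endfacet
  facet normal -0.7661 0.6427 0.0000
    outer loop
      vertex 5.50 20.53 0.00
      vertex 0.66 14.76 0.00
      vertex 0.66 14.76 22.00
    endloop
  endfacet
  facet normal -0.7661 0.6427 0.0000
    outer loop
      vertex 5.50 20.53 0.00
      vertex 0.66 14.76 22.00
      vertex 5.50 20.53 22.00
    endloop
  endfacet
  facet normal -1.0000 0.0000 0.0000
    outer loop
      vertex 0.66 14.76 0.00
      vertex 0.66 7.24 0.00
      vertex 0.66 7.24 22.00
    endloop
  endfacet
  facet normal -1.0000 0.0000 0.0000
    outer loop
      vertex 0.66 14.76 0.00
      vertex 0.66 7.24 22.00
      vertex 0.66 14.76 22.00
    endloop
  endfacet
  facet normal -0.7661 -0.6427 0.0000
    outer loop
      vertex 0.66 7.24 0.00
      vertex 5.50 1.47 0.00
      vertex 5.50 1.47 22.00
    endloop
  endfacet
  facet normal -0.7661 -0.6427 0.0000
    outer loop
      vertex 0.66 7.24 0.00
      vertex 5.50 1.47 22.00
      vertex 0.66 7.24 22.00
    endloop
  endfacet
  facet normal -0.1728 -0.9850 0.0000
    outer loop
      vertex 5.50 1.47 0.00
      vertex 12.91 0.17 0.00
      vertex 12.91 0.17 22.00
    endloop
  endfacet
  facet normal -0.1728 -0.9850 0.0000
    outer loop
      vertex 5.50 1.47 0.00
      vertex 12.91 0.17 22.00
      vertex 5.50 1.47 22.00
    endloop
  endfacet
  facet normal 0.4996 -0.8663 0.0000
    outer loop
      vertex 12.91 0.17 0.00
      vertex 19.43 3.93 0.00
      vertex 19.43 3.93 22.00
    endloop
  endfacet
  facet normal 0.4996 -0.8663 0.0000
    outer loop
      vertex 12.91 0.17 0.00
      vertex 19.43 3.93 22.00
      vertex 12.91 0.17 22.00
    endloop
  endfacet
  facet normal 0.9398 -0.3416 0.0000
    outer loop
      vertex 19.43 3.93 0.00
      vertex 22.00 11.00 0.00
      vertex 22.00 11.00 22.00
    endloop
  endfacet
  facet normal 0.9398 -0.3416 0.0000
    outer loop
      vertex 19.43 3.93 0.00
      vertex 22.00 11.00 22.00
      vertex 19.43 3.93 22.00
    endloop
  endfacet
endsolid part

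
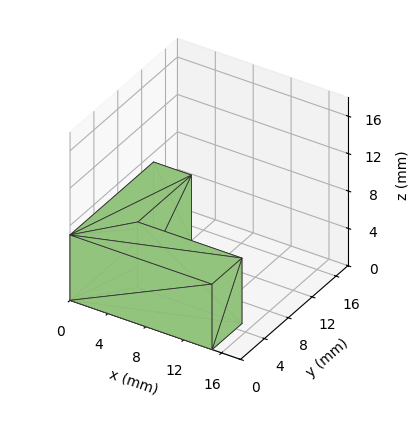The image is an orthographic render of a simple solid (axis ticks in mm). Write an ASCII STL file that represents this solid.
Reading the render: the shape is an L-shaped prism: outer 15 × 14 mm, arm thicknesses ≈ 5 mm (horizontal) and 4 mm (vertical), extruded 7 mm in z (dimensions read to the nearest mm from the axis ticks). For the STL, each face is triangulated and given an outward normal.

solid part
  facet normal 0.0000 0.0000 -1.0000
    outer loop
      vertex 15.000 5.000 0.000
      vertex 15.000 0.000 0.000
      vertex 0.000 0.000 0.000
    endloop
  endfacet
  facet normal 0.0000 0.0000 -1.0000
    outer loop
      vertex 4.000 5.000 0.000
      vertex 15.000 5.000 0.000
      vertex 0.000 0.000 0.000
    endloop
  endfacet
  facet normal 0.0000 0.0000 -1.0000
    outer loop
      vertex 4.000 14.000 0.000
      vertex 4.000 5.000 0.000
      vertex 0.000 0.000 0.000
    endloop
  endfacet
  facet normal 0.0000 0.0000 -1.0000
    outer loop
      vertex 0.000 14.000 0.000
      vertex 4.000 14.000 0.000
      vertex 0.000 0.000 0.000
    endloop
  endfacet
  facet normal 0.0000 0.0000 1.0000
    outer loop
      vertex 0.000 0.000 7.000
      vertex 15.000 0.000 7.000
      vertex 15.000 5.000 7.000
    endloop
  endfacet
  facet normal 0.0000 0.0000 1.0000
    outer loop
      vertex 0.000 0.000 7.000
      vertex 15.000 5.000 7.000
      vertex 4.000 5.000 7.000
    endloop
  endfacet
  facet normal 0.0000 0.0000 1.0000
    outer loop
      vertex 0.000 0.000 7.000
      vertex 4.000 5.000 7.000
      vertex 4.000 14.000 7.000
    endloop
  endfacet
  facet normal 0.0000 0.0000 1.0000
    outer loop
      vertex 0.000 0.000 7.000
      vertex 4.000 14.000 7.000
      vertex 0.000 14.000 7.000
    endloop
  endfacet
  facet normal 0.0000 -1.0000 0.0000
    outer loop
      vertex 0.000 0.000 0.000
      vertex 15.000 0.000 0.000
      vertex 15.000 0.000 7.000
    endloop
  endfacet
  facet normal 0.0000 -1.0000 0.0000
    outer loop
      vertex 0.000 0.000 0.000
      vertex 15.000 0.000 7.000
      vertex 0.000 0.000 7.000
    endloop
  endfacet
  facet normal 1.0000 0.0000 0.0000
    outer loop
      vertex 15.000 0.000 0.000
      vertex 15.000 5.000 0.000
      vertex 15.000 5.000 7.000
    endloop
  endfacet
  facet normal 1.0000 0.0000 0.0000
    outer loop
      vertex 15.000 0.000 0.000
      vertex 15.000 5.000 7.000
      vertex 15.000 0.000 7.000
    endloop
  endfacet
  facet normal 0.0000 1.0000 0.0000
    outer loop
      vertex 15.000 5.000 0.000
      vertex 4.000 5.000 0.000
      vertex 4.000 5.000 7.000
    endloop
  endfacet
  facet normal 0.0000 1.0000 0.0000
    outer loop
      vertex 15.000 5.000 0.000
      vertex 4.000 5.000 7.000
      vertex 15.000 5.000 7.000
    endloop
  endfacet
  facet normal 1.0000 0.0000 0.0000
    outer loop
      vertex 4.000 5.000 0.000
      vertex 4.000 14.000 0.000
      vertex 4.000 14.000 7.000
    endloop
  endfacet
  facet normal 1.0000 0.0000 0.0000
    outer loop
      vertex 4.000 5.000 0.000
      vertex 4.000 14.000 7.000
      vertex 4.000 5.000 7.000
    endloop
  endfacet
  facet normal 0.0000 1.0000 0.0000
    outer loop
      vertex 4.000 14.000 0.000
      vertex 0.000 14.000 0.000
      vertex 0.000 14.000 7.000
    endloop
  endfacet
  facet normal 0.0000 1.0000 0.0000
    outer loop
      vertex 4.000 14.000 0.000
      vertex 0.000 14.000 7.000
      vertex 4.000 14.000 7.000
    endloop
  endfacet
  facet normal -1.0000 0.0000 0.0000
    outer loop
      vertex 0.000 14.000 0.000
      vertex 0.000 0.000 0.000
      vertex 0.000 0.000 7.000
    endloop
  endfacet
  facet normal -1.0000 0.0000 0.0000
    outer loop
      vertex 0.000 14.000 0.000
      vertex 0.000 0.000 7.000
      vertex 0.000 14.000 7.000
    endloop
  endfacet
endsolid part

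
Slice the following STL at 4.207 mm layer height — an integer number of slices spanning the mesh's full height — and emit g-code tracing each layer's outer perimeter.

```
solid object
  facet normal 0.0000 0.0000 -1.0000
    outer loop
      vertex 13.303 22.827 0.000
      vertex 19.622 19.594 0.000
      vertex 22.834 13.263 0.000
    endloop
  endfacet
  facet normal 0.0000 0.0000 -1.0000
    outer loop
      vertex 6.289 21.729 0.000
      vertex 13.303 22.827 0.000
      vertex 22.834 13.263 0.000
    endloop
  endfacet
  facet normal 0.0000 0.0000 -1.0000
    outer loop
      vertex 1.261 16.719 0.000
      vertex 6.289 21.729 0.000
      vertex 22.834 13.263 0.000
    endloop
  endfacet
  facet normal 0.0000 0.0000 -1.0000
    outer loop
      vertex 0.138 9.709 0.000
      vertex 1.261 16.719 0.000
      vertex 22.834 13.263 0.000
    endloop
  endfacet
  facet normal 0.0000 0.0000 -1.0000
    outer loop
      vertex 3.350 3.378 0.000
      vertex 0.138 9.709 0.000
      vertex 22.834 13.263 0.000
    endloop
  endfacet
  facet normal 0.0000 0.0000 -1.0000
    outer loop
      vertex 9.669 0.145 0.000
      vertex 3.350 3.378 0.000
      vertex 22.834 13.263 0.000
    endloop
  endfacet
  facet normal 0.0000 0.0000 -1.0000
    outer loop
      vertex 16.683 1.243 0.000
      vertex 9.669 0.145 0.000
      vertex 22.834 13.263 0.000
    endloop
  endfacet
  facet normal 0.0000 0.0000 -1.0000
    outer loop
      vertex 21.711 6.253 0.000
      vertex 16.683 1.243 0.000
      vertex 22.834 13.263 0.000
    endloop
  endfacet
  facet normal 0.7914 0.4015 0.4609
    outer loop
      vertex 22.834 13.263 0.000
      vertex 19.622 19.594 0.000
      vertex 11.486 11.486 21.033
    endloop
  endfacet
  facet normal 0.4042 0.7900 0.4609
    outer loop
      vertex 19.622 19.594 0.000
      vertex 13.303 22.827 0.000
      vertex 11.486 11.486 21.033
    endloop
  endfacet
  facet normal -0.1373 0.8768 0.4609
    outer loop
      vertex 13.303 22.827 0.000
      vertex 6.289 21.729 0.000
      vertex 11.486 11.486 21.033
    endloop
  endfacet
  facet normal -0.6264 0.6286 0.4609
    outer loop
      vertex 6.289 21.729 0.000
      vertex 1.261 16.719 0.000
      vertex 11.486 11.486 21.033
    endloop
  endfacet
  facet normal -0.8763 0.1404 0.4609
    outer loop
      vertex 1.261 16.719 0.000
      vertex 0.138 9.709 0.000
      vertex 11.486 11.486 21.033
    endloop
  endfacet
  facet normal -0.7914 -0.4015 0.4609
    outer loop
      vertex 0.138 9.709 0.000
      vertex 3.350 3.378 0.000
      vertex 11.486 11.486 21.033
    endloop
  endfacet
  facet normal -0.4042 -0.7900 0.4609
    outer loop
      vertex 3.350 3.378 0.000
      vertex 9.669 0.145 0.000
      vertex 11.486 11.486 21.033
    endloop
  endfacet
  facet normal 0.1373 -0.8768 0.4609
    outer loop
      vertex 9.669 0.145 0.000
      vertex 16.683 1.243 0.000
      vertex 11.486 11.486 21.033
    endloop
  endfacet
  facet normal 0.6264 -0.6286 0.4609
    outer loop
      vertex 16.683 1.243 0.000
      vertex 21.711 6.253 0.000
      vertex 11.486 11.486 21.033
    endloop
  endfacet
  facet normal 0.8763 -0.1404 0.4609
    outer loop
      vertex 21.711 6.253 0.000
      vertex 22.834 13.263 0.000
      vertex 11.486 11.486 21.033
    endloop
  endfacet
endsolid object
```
; perimeter-only toolpath
G21 ; units = mm
G90 ; absolute positioning
G28 ; home
; layer 1
G0 Z4.207
G0 X20.564 Y12.908
G1 X17.995 Y17.972
G1 X12.940 Y20.559
G1 X7.328 Y19.680
G1 X3.306 Y15.672
G1 X2.408 Y10.064
G1 X4.977 Y5.000
G1 X10.032 Y2.413
G1 X15.644 Y3.292
G1 X19.666 Y7.300
G1 X20.564 Y12.908
; layer 2
G0 Z8.413
G0 X18.295 Y12.552
G1 X16.368 Y16.351
G1 X12.576 Y18.291
G1 X8.368 Y17.632
G1 X5.351 Y14.626
G1 X4.677 Y10.420
G1 X6.604 Y6.621
G1 X10.396 Y4.681
G1 X14.604 Y5.340
G1 X17.621 Y8.346
G1 X18.295 Y12.552
; layer 3
G0 Z12.620
G0 X16.025 Y12.197
G1 X14.740 Y14.729
G1 X12.213 Y16.022
G1 X9.407 Y15.583
G1 X7.396 Y13.579
G1 X6.947 Y10.775
G1 X8.232 Y8.243
G1 X10.759 Y6.950
G1 X13.565 Y7.389
G1 X15.576 Y9.393
G1 X16.025 Y12.197
; layer 4
G0 Z16.826
G0 X13.756 Y11.841
G1 X13.113 Y13.108
G1 X11.849 Y13.754
G1 X10.447 Y13.535
G1 X9.441 Y12.533
G1 X9.216 Y11.131
G1 X9.859 Y9.864
G1 X11.123 Y9.218
G1 X12.525 Y9.437
G1 X13.531 Y10.439
G1 X13.756 Y11.841
M2 ; end

The solid is a regular 10-sided pyramid, base circumscribed radius ≈ 11.5 mm, apex at z ≈ 21 mm. Slicing at Δz = 4.207 mm — 5 equal slices spanning the solid's height, so layer i sits at z = i·h/5 — gives 4 non-empty perimeters. Each is a 10-segment closed polygon; G0 lifts to the layer z and rapids to the start vertex, then G1 traces the edges. The cross-section shrinks linearly with z (the slice at the apex is degenerate and omitted).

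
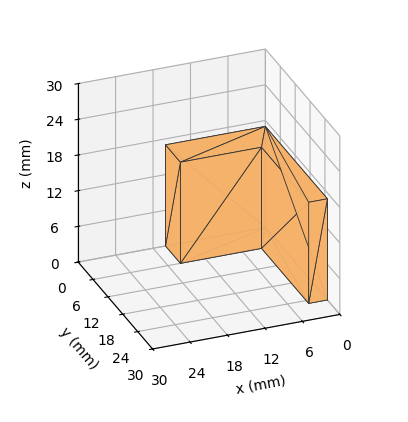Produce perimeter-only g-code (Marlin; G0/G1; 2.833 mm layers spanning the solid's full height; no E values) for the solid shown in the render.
Reading the render: the shape is an L-shaped prism: outer 16 × 25 mm, arm thicknesses ≈ 6 mm (horizontal) and 3 mm (vertical), extruded 17 mm in z (dimensions read to the nearest mm from the axis ticks). For the g-code, the solid's height is divided into equal slices at the stated Δz and each level perimeter traced with G1 moves after a G0 lift.

; perimeter-only toolpath
G21 ; units = mm
G90 ; absolute positioning
G28 ; home
; layer 1
G0 Z2.833
G0 X0.000 Y0.000
G1 X16.000 Y0.000
G1 X16.000 Y6.000
G1 X3.000 Y6.000
G1 X3.000 Y25.000
G1 X0.000 Y25.000
G1 X0.000 Y0.000
; layer 2
G0 Z5.667
G0 X0.000 Y0.000
G1 X16.000 Y0.000
G1 X16.000 Y6.000
G1 X3.000 Y6.000
G1 X3.000 Y25.000
G1 X0.000 Y25.000
G1 X0.000 Y0.000
; layer 3
G0 Z8.500
G0 X0.000 Y0.000
G1 X16.000 Y0.000
G1 X16.000 Y6.000
G1 X3.000 Y6.000
G1 X3.000 Y25.000
G1 X0.000 Y25.000
G1 X0.000 Y0.000
; layer 4
G0 Z11.333
G0 X0.000 Y0.000
G1 X16.000 Y0.000
G1 X16.000 Y6.000
G1 X3.000 Y6.000
G1 X3.000 Y25.000
G1 X0.000 Y25.000
G1 X0.000 Y0.000
; layer 5
G0 Z14.167
G0 X0.000 Y0.000
G1 X16.000 Y0.000
G1 X16.000 Y6.000
G1 X3.000 Y6.000
G1 X3.000 Y25.000
G1 X0.000 Y25.000
G1 X0.000 Y0.000
; layer 6
G0 Z17.000
G0 X0.000 Y0.000
G1 X16.000 Y0.000
G1 X16.000 Y6.000
G1 X3.000 Y6.000
G1 X3.000 Y25.000
G1 X0.000 Y25.000
G1 X0.000 Y0.000
M2 ; end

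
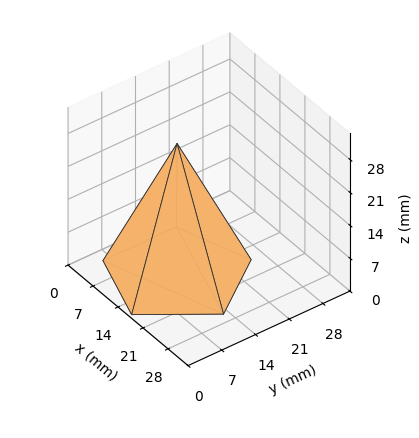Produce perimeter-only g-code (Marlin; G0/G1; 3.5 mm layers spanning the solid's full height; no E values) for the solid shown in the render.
Reading the render: the shape is a regular 5-sided pyramid, base circumscribed radius ≈ 13 mm, apex at z ≈ 28 mm (dimensions read to the nearest mm from the axis ticks). For the g-code, the solid's height is divided into equal slices at the stated Δz and each level perimeter traced with G1 moves after a G0 lift.

; perimeter-only toolpath
G21 ; units = mm
G90 ; absolute positioning
G28 ; home
; layer 1
G0 Z3.5
G0 X24.4 Y13.0
G1 X16.5 Y23.8
G1 X3.8 Y19.7
G1 X3.8 Y6.4
G1 X16.5 Y2.1
G1 X24.4 Y13.0
; layer 2
G0 Z7.0
G0 X22.8 Y13.0
G1 X16.0 Y22.3
G1 X5.1 Y18.7
G1 X5.1 Y7.3
G1 X16.0 Y3.7
G1 X22.8 Y13.0
; layer 3
G0 Z10.5
G0 X21.1 Y13.0
G1 X15.5 Y20.8
G1 X6.4 Y17.8
G1 X6.4 Y8.2
G1 X15.5 Y5.2
G1 X21.1 Y13.0
; layer 4
G0 Z14.0
G0 X19.5 Y13.0
G1 X15.0 Y19.2
G1 X7.8 Y16.8
G1 X7.8 Y9.2
G1 X15.0 Y6.8
G1 X19.5 Y13.0
; layer 5
G0 Z17.5
G0 X17.9 Y13.0
G1 X14.5 Y17.6
G1 X9.1 Y15.9
G1 X9.1 Y10.2
G1 X14.5 Y8.3
G1 X17.9 Y13.0
; layer 6
G0 Z21.0
G0 X16.2 Y13.0
G1 X14.0 Y16.1
G1 X10.4 Y14.9
G1 X10.4 Y11.1
G1 X14.0 Y9.9
G1 X16.2 Y13.0
; layer 7
G0 Z24.5
G0 X14.6 Y13.0
G1 X13.5 Y14.6
G1 X11.7 Y13.9
G1 X11.7 Y12.1
G1 X13.5 Y11.4
G1 X14.6 Y13.0
M2 ; end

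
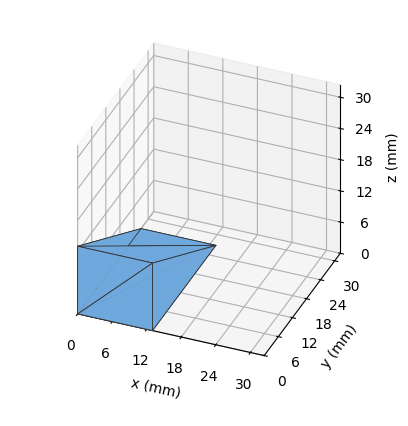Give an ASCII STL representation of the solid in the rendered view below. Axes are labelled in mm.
Reading the render: the shape is a wedge (ramp): 13 × 27 mm base, rising to 13 mm along the y=0 edge and sloping linearly to z=0 at y=27 (dimensions read to the nearest mm from the axis ticks). For the STL, each face is triangulated and given an outward normal.

solid part
  facet normal 0.0000 0.0000 -1.0000
    outer loop
      vertex 13.000 27.000 0.000
      vertex 13.000 0.000 0.000
      vertex 0.000 0.000 0.000
    endloop
  endfacet
  facet normal 0.0000 0.0000 -1.0000
    outer loop
      vertex 0.000 27.000 0.000
      vertex 13.000 27.000 0.000
      vertex 0.000 0.000 0.000
    endloop
  endfacet
  facet normal 0.0000 -1.0000 0.0000
    outer loop
      vertex 0.000 0.000 0.000
      vertex 13.000 0.000 0.000
      vertex 13.000 0.000 13.000
    endloop
  endfacet
  facet normal 0.0000 -1.0000 0.0000
    outer loop
      vertex 0.000 0.000 0.000
      vertex 13.000 0.000 13.000
      vertex 0.000 0.000 13.000
    endloop
  endfacet
  facet normal 0.0000 0.4338 0.9010
    outer loop
      vertex 0.000 0.000 13.000
      vertex 13.000 0.000 13.000
      vertex 13.000 27.000 0.000
    endloop
  endfacet
  facet normal 0.0000 0.4338 0.9010
    outer loop
      vertex 0.000 0.000 13.000
      vertex 13.000 27.000 0.000
      vertex 0.000 27.000 0.000
    endloop
  endfacet
  facet normal -1.0000 0.0000 0.0000
    outer loop
      vertex 0.000 0.000 13.000
      vertex 0.000 27.000 0.000
      vertex 0.000 0.000 0.000
    endloop
  endfacet
  facet normal 1.0000 0.0000 0.0000
    outer loop
      vertex 13.000 0.000 0.000
      vertex 13.000 27.000 0.000
      vertex 13.000 0.000 13.000
    endloop
  endfacet
endsolid part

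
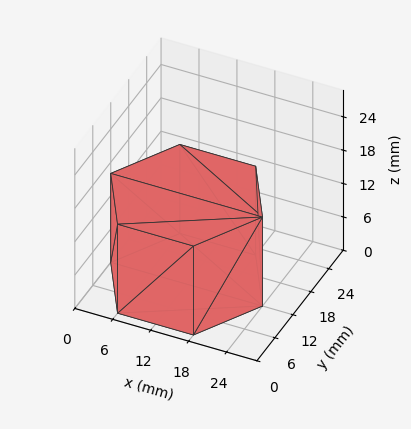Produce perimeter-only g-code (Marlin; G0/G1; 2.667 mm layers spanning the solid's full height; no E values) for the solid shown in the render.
Reading the render: the shape is a regular 6-sided prism (a cylinder approximated with 6 flat sides), circumscribed radius ≈ 12 mm, height ≈ 16 mm (dimensions read to the nearest mm from the axis ticks). For the g-code, the solid's height is divided into equal slices at the stated Δz and each level perimeter traced with G1 moves after a G0 lift.

; perimeter-only toolpath
G21 ; units = mm
G90 ; absolute positioning
G28 ; home
; layer 1
G0 Z2.667
G0 X24.000 Y12.000
G1 X18.000 Y22.392
G1 X6.000 Y22.392
G1 X0.000 Y12.000
G1 X6.000 Y1.608
G1 X18.000 Y1.608
G1 X24.000 Y12.000
; layer 2
G0 Z5.333
G0 X24.000 Y12.000
G1 X18.000 Y22.392
G1 X6.000 Y22.392
G1 X0.000 Y12.000
G1 X6.000 Y1.608
G1 X18.000 Y1.608
G1 X24.000 Y12.000
; layer 3
G0 Z8.000
G0 X24.000 Y12.000
G1 X18.000 Y22.392
G1 X6.000 Y22.392
G1 X0.000 Y12.000
G1 X6.000 Y1.608
G1 X18.000 Y1.608
G1 X24.000 Y12.000
; layer 4
G0 Z10.667
G0 X24.000 Y12.000
G1 X18.000 Y22.392
G1 X6.000 Y22.392
G1 X0.000 Y12.000
G1 X6.000 Y1.608
G1 X18.000 Y1.608
G1 X24.000 Y12.000
; layer 5
G0 Z13.333
G0 X24.000 Y12.000
G1 X18.000 Y22.392
G1 X6.000 Y22.392
G1 X0.000 Y12.000
G1 X6.000 Y1.608
G1 X18.000 Y1.608
G1 X24.000 Y12.000
; layer 6
G0 Z16.000
G0 X24.000 Y12.000
G1 X18.000 Y22.392
G1 X6.000 Y22.392
G1 X0.000 Y12.000
G1 X6.000 Y1.608
G1 X18.000 Y1.608
G1 X24.000 Y12.000
M2 ; end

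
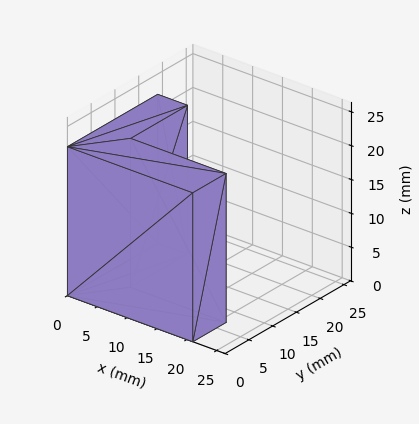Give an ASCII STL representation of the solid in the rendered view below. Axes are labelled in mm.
Reading the render: the shape is an L-shaped prism: outer 21 × 19 mm, arm thicknesses ≈ 7 mm (horizontal) and 5 mm (vertical), extruded 22 mm in z (dimensions read to the nearest mm from the axis ticks). For the STL, each face is triangulated and given an outward normal.

solid part
  facet normal 0.0000 0.0000 -1.0000
    outer loop
      vertex 21.00 7.00 0.00
      vertex 21.00 0.00 0.00
      vertex 0.00 0.00 0.00
    endloop
  endfacet
  facet normal 0.0000 0.0000 -1.0000
    outer loop
      vertex 5.00 7.00 0.00
      vertex 21.00 7.00 0.00
      vertex 0.00 0.00 0.00
    endloop
  endfacet
  facet normal 0.0000 0.0000 -1.0000
    outer loop
      vertex 5.00 19.00 0.00
      vertex 5.00 7.00 0.00
      vertex 0.00 0.00 0.00
    endloop
  endfacet
  facet normal 0.0000 0.0000 -1.0000
    outer loop
      vertex 0.00 19.00 0.00
      vertex 5.00 19.00 0.00
      vertex 0.00 0.00 0.00
    endloop
  endfacet
  facet normal 0.0000 0.0000 1.0000
    outer loop
      vertex 0.00 0.00 22.00
      vertex 21.00 0.00 22.00
      vertex 21.00 7.00 22.00
    endloop
  endfacet
  facet normal 0.0000 0.0000 1.0000
    outer loop
      vertex 0.00 0.00 22.00
      vertex 21.00 7.00 22.00
      vertex 5.00 7.00 22.00
    endloop
  endfacet
  facet normal 0.0000 0.0000 1.0000
    outer loop
      vertex 0.00 0.00 22.00
      vertex 5.00 7.00 22.00
      vertex 5.00 19.00 22.00
    endloop
  endfacet
  facet normal 0.0000 0.0000 1.0000
    outer loop
      vertex 0.00 0.00 22.00
      vertex 5.00 19.00 22.00
      vertex 0.00 19.00 22.00
    endloop
  endfacet
  facet normal 0.0000 -1.0000 0.0000
    outer loop
      vertex 0.00 0.00 0.00
      vertex 21.00 0.00 0.00
      vertex 21.00 0.00 22.00
    endloop
  endfacet
  facet normal 0.0000 -1.0000 0.0000
    outer loop
      vertex 0.00 0.00 0.00
      vertex 21.00 0.00 22.00
      vertex 0.00 0.00 22.00
    endloop
  endfacet
  facet normal 1.0000 0.0000 0.0000
    outer loop
      vertex 21.00 0.00 0.00
      vertex 21.00 7.00 0.00
      vertex 21.00 7.00 22.00
    endloop
  endfacet
  facet normal 1.0000 0.0000 0.0000
    outer loop
      vertex 21.00 0.00 0.00
      vertex 21.00 7.00 22.00
      vertex 21.00 0.00 22.00
    endloop
  endfacet
  facet normal 0.0000 1.0000 0.0000
    outer loop
      vertex 21.00 7.00 0.00
      vertex 5.00 7.00 0.00
      vertex 5.00 7.00 22.00
    endloop
  endfacet
  facet normal 0.0000 1.0000 0.0000
    outer loop
      vertex 21.00 7.00 0.00
      vertex 5.00 7.00 22.00
      vertex 21.00 7.00 22.00
    endloop
  endfacet
  facet normal 1.0000 0.0000 0.0000
    outer loop
      vertex 5.00 7.00 0.00
      vertex 5.00 19.00 0.00
      vertex 5.00 19.00 22.00
    endloop
  endfacet
  facet normal 1.0000 0.0000 0.0000
    outer loop
      vertex 5.00 7.00 0.00
      vertex 5.00 19.00 22.00
      vertex 5.00 7.00 22.00
    endloop
  endfacet
  facet normal 0.0000 1.0000 0.0000
    outer loop
      vertex 5.00 19.00 0.00
      vertex 0.00 19.00 0.00
      vertex 0.00 19.00 22.00
    endloop
  endfacet
  facet normal 0.0000 1.0000 0.0000
    outer loop
      vertex 5.00 19.00 0.00
      vertex 0.00 19.00 22.00
      vertex 5.00 19.00 22.00
    endloop
  endfacet
  facet normal -1.0000 0.0000 0.0000
    outer loop
      vertex 0.00 19.00 0.00
      vertex 0.00 0.00 0.00
      vertex 0.00 0.00 22.00
    endloop
  endfacet
  facet normal -1.0000 0.0000 0.0000
    outer loop
      vertex 0.00 19.00 0.00
      vertex 0.00 0.00 22.00
      vertex 0.00 19.00 22.00
    endloop
  endfacet
endsolid part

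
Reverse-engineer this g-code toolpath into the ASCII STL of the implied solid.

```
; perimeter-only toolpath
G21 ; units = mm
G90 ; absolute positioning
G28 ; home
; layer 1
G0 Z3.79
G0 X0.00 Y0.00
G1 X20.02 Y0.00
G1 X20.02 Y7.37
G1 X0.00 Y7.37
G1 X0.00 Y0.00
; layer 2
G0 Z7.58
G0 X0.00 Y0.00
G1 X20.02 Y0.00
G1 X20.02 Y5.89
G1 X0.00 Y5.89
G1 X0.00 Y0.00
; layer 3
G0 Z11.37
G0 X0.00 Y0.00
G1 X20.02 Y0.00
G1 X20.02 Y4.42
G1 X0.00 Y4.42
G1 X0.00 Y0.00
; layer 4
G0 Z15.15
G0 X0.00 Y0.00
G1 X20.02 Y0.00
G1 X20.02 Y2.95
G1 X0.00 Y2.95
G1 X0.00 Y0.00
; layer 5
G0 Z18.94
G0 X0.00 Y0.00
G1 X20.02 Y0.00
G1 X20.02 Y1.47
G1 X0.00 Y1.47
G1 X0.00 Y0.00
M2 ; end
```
solid part
  facet normal 0.0000 0.0000 -1.0000
    outer loop
      vertex 20.02 8.84 0.00
      vertex 20.02 0.00 0.00
      vertex 0.00 0.00 0.00
    endloop
  endfacet
  facet normal 0.0000 0.0000 -1.0000
    outer loop
      vertex 0.00 8.84 0.00
      vertex 20.02 8.84 0.00
      vertex 0.00 0.00 0.00
    endloop
  endfacet
  facet normal 0.0000 -1.0000 0.0000
    outer loop
      vertex 0.00 0.00 0.00
      vertex 20.02 0.00 0.00
      vertex 20.02 0.00 22.73
    endloop
  endfacet
  facet normal 0.0000 -1.0000 0.0000
    outer loop
      vertex 0.00 0.00 0.00
      vertex 20.02 0.00 22.73
      vertex 0.00 0.00 22.73
    endloop
  endfacet
  facet normal 0.0000 0.9320 0.3625
    outer loop
      vertex 0.00 0.00 22.73
      vertex 20.02 0.00 22.73
      vertex 20.02 8.84 0.00
    endloop
  endfacet
  facet normal 0.0000 0.9320 0.3625
    outer loop
      vertex 0.00 0.00 22.73
      vertex 20.02 8.84 0.00
      vertex 0.00 8.84 0.00
    endloop
  endfacet
  facet normal -1.0000 0.0000 0.0000
    outer loop
      vertex 0.00 0.00 22.73
      vertex 0.00 8.84 0.00
      vertex 0.00 0.00 0.00
    endloop
  endfacet
  facet normal 1.0000 0.0000 0.0000
    outer loop
      vertex 20.02 0.00 0.00
      vertex 20.02 8.84 0.00
      vertex 20.02 0.00 22.73
    endloop
  endfacet
endsolid part

The G0 Z moves step by Δz≈3.79 mm. The G1 loops shrink linearly with z, so the solid tapers from its base footprint up to z≈22.7. Closing with a flat bottom cap and the tapered top and triangulating gives 8 facets — a wedge (ramp): 20 × 8.84 mm base, rising to 22.7 mm along the y=0 edge and sloping linearly to z=0 at y=8.84.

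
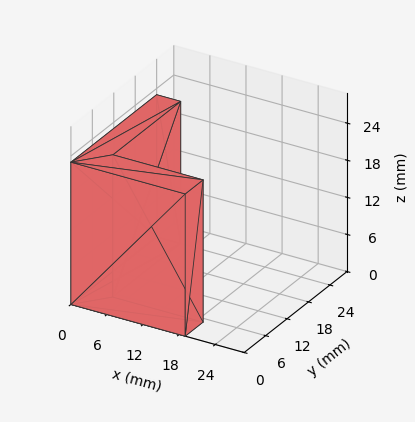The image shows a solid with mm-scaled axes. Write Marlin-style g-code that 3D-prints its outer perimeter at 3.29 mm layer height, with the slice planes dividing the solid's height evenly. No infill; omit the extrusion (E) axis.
Reading the render: the shape is an L-shaped prism: outer 19 × 24 mm, arm thicknesses ≈ 5 mm (horizontal) and 4 mm (vertical), extruded 23 mm in z (dimensions read to the nearest mm from the axis ticks). For the g-code, the solid's height is divided into equal slices at the stated Δz and each level perimeter traced with G1 moves after a G0 lift.

; perimeter-only toolpath
G21 ; units = mm
G90 ; absolute positioning
G28 ; home
; layer 1
G0 Z3.29
G0 X0.00 Y0.00
G1 X19.00 Y0.00
G1 X19.00 Y5.00
G1 X4.00 Y5.00
G1 X4.00 Y24.00
G1 X0.00 Y24.00
G1 X0.00 Y0.00
; layer 2
G0 Z6.57
G0 X0.00 Y0.00
G1 X19.00 Y0.00
G1 X19.00 Y5.00
G1 X4.00 Y5.00
G1 X4.00 Y24.00
G1 X0.00 Y24.00
G1 X0.00 Y0.00
; layer 3
G0 Z9.86
G0 X0.00 Y0.00
G1 X19.00 Y0.00
G1 X19.00 Y5.00
G1 X4.00 Y5.00
G1 X4.00 Y24.00
G1 X0.00 Y24.00
G1 X0.00 Y0.00
; layer 4
G0 Z13.14
G0 X0.00 Y0.00
G1 X19.00 Y0.00
G1 X19.00 Y5.00
G1 X4.00 Y5.00
G1 X4.00 Y24.00
G1 X0.00 Y24.00
G1 X0.00 Y0.00
; layer 5
G0 Z16.43
G0 X0.00 Y0.00
G1 X19.00 Y0.00
G1 X19.00 Y5.00
G1 X4.00 Y5.00
G1 X4.00 Y24.00
G1 X0.00 Y24.00
G1 X0.00 Y0.00
; layer 6
G0 Z19.71
G0 X0.00 Y0.00
G1 X19.00 Y0.00
G1 X19.00 Y5.00
G1 X4.00 Y5.00
G1 X4.00 Y24.00
G1 X0.00 Y24.00
G1 X0.00 Y0.00
; layer 7
G0 Z23.00
G0 X0.00 Y0.00
G1 X19.00 Y0.00
G1 X19.00 Y5.00
G1 X4.00 Y5.00
G1 X4.00 Y24.00
G1 X0.00 Y24.00
G1 X0.00 Y0.00
M2 ; end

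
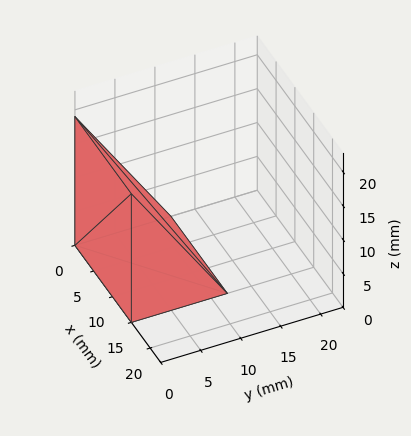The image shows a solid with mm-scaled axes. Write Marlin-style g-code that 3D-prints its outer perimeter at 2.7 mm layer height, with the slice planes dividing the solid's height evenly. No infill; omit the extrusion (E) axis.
Reading the render: the shape is a wedge (ramp): 15 × 12 mm base, rising to 19 mm along the y=0 edge and sloping linearly to z=0 at y=12 (dimensions read to the nearest mm from the axis ticks). For the g-code, the solid's height is divided into equal slices at the stated Δz and each level perimeter traced with G1 moves after a G0 lift.

; perimeter-only toolpath
G21 ; units = mm
G90 ; absolute positioning
G28 ; home
; layer 1
G0 Z2.7
G0 X0.0 Y0.0
G1 X15.0 Y0.0
G1 X15.0 Y10.3
G1 X0.0 Y10.3
G1 X0.0 Y0.0
; layer 2
G0 Z5.4
G0 X0.0 Y0.0
G1 X15.0 Y0.0
G1 X15.0 Y8.6
G1 X0.0 Y8.6
G1 X0.0 Y0.0
; layer 3
G0 Z8.1
G0 X0.0 Y0.0
G1 X15.0 Y0.0
G1 X15.0 Y6.9
G1 X0.0 Y6.9
G1 X0.0 Y0.0
; layer 4
G0 Z10.9
G0 X0.0 Y0.0
G1 X15.0 Y0.0
G1 X15.0 Y5.1
G1 X0.0 Y5.1
G1 X0.0 Y0.0
; layer 5
G0 Z13.6
G0 X0.0 Y0.0
G1 X15.0 Y0.0
G1 X15.0 Y3.4
G1 X0.0 Y3.4
G1 X0.0 Y0.0
; layer 6
G0 Z16.3
G0 X0.0 Y0.0
G1 X15.0 Y0.0
G1 X15.0 Y1.7
G1 X0.0 Y1.7
G1 X0.0 Y0.0
M2 ; end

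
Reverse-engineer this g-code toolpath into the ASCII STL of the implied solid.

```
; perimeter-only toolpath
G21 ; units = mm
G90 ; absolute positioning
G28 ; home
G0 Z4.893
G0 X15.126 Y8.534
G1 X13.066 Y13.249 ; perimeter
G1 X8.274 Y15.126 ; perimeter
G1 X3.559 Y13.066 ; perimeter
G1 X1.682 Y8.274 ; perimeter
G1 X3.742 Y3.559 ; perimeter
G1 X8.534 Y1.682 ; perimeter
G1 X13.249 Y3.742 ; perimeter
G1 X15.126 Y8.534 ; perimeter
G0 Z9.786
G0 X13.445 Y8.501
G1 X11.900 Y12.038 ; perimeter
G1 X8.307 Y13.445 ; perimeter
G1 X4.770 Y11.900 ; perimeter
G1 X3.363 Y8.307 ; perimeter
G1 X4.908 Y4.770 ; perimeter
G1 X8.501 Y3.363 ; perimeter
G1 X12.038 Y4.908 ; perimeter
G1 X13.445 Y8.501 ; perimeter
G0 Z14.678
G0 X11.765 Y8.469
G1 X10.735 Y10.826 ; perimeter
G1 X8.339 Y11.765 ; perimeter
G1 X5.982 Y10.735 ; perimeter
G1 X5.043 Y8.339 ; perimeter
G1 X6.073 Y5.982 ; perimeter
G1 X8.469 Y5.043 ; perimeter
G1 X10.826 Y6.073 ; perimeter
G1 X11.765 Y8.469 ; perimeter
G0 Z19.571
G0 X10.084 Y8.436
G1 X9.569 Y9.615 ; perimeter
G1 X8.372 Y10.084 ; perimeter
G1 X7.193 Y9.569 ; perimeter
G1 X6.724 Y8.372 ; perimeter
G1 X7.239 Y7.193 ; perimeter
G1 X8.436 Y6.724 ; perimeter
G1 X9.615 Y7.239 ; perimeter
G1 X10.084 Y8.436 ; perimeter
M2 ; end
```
solid part
  facet normal 0.0000 0.0000 -1.0000
    outer loop
      vertex 8.242 16.806 0.000
      vertex 14.231 14.460 0.000
      vertex 16.806 8.566 0.000
    endloop
  endfacet
  facet normal 0.0000 0.0000 -1.0000
    outer loop
      vertex 2.348 14.231 0.000
      vertex 8.242 16.806 0.000
      vertex 16.806 8.566 0.000
    endloop
  endfacet
  facet normal 0.0000 0.0000 -1.0000
    outer loop
      vertex 0.002 8.242 0.000
      vertex 2.348 14.231 0.000
      vertex 16.806 8.566 0.000
    endloop
  endfacet
  facet normal 0.0000 0.0000 -1.0000
    outer loop
      vertex 2.577 2.348 0.000
      vertex 0.002 8.242 0.000
      vertex 16.806 8.566 0.000
    endloop
  endfacet
  facet normal 0.0000 0.0000 -1.0000
    outer loop
      vertex 8.566 0.002 0.000
      vertex 2.577 2.348 0.000
      vertex 16.806 8.566 0.000
    endloop
  endfacet
  facet normal 0.0000 0.0000 -1.0000
    outer loop
      vertex 14.460 2.577 0.000
      vertex 8.566 0.002 0.000
      vertex 16.806 8.566 0.000
    endloop
  endfacet
  facet normal 0.8734 0.3816 0.3025
    outer loop
      vertex 16.806 8.566 0.000
      vertex 14.231 14.460 0.000
      vertex 8.404 8.404 24.464
    endloop
  endfacet
  facet normal 0.3476 0.8875 0.3025
    outer loop
      vertex 14.231 14.460 0.000
      vertex 8.242 16.806 0.000
      vertex 8.404 8.404 24.464
    endloop
  endfacet
  facet normal -0.3816 0.8734 0.3025
    outer loop
      vertex 8.242 16.806 0.000
      vertex 2.348 14.231 0.000
      vertex 8.404 8.404 24.464
    endloop
  endfacet
  facet normal -0.8875 0.3476 0.3025
    outer loop
      vertex 2.348 14.231 0.000
      vertex 0.002 8.242 0.000
      vertex 8.404 8.404 24.464
    endloop
  endfacet
  facet normal -0.8734 -0.3816 0.3025
    outer loop
      vertex 0.002 8.242 0.000
      vertex 2.577 2.348 0.000
      vertex 8.404 8.404 24.464
    endloop
  endfacet
  facet normal -0.3476 -0.8875 0.3025
    outer loop
      vertex 2.577 2.348 0.000
      vertex 8.566 0.002 0.000
      vertex 8.404 8.404 24.464
    endloop
  endfacet
  facet normal 0.3816 -0.8734 0.3025
    outer loop
      vertex 8.566 0.002 0.000
      vertex 14.460 2.577 0.000
      vertex 8.404 8.404 24.464
    endloop
  endfacet
  facet normal 0.8875 -0.3476 0.3025
    outer loop
      vertex 14.460 2.577 0.000
      vertex 16.806 8.566 0.000
      vertex 8.404 8.404 24.464
    endloop
  endfacet
endsolid part

The G0 Z moves step by Δz≈4.893 mm. The G1 loops shrink linearly with z, so the solid tapers from its base footprint up to z≈24.5. Closing with a flat bottom cap and the tapered top and triangulating gives 14 facets — a regular 8-sided pyramid, base circumscribed radius ≈ 8.4 mm, apex at z ≈ 24.5 mm.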